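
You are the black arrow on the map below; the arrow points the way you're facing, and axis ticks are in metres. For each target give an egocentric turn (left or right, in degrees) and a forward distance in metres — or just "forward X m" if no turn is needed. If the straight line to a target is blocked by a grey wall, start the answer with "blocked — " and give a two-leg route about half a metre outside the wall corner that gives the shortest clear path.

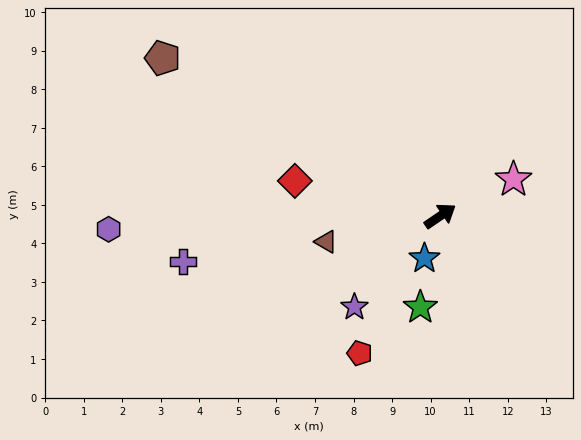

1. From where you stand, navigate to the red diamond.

turn left 132°, forward 3.9 m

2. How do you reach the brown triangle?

turn left 158°, forward 3.0 m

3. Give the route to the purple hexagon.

turn left 148°, forward 8.6 m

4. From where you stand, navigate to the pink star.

turn right 8°, forward 2.1 m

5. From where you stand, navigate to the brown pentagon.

turn left 116°, forward 8.3 m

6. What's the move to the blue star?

turn right 145°, forward 1.2 m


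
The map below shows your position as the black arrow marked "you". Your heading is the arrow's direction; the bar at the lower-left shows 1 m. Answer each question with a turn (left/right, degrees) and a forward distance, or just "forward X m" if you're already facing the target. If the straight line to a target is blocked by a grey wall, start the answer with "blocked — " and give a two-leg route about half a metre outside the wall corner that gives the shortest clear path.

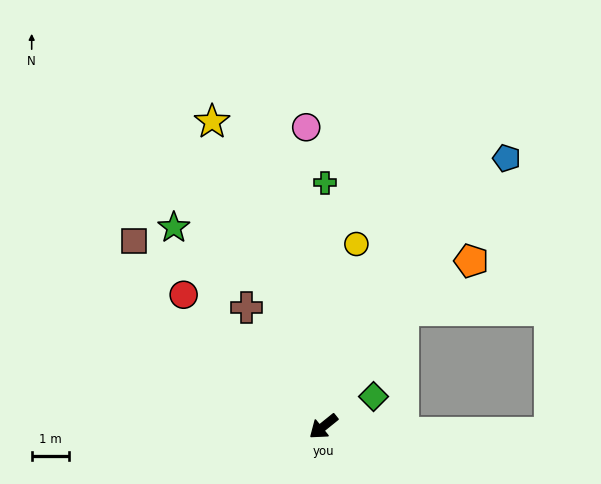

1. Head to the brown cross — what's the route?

turn right 96°, forward 3.8 m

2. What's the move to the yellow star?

turn right 109°, forward 8.7 m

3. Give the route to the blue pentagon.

turn right 163°, forward 8.8 m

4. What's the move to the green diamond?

turn left 172°, forward 1.6 m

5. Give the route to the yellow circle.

turn right 139°, forward 5.0 m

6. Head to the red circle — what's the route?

turn right 82°, forward 5.2 m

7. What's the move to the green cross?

turn right 129°, forward 6.6 m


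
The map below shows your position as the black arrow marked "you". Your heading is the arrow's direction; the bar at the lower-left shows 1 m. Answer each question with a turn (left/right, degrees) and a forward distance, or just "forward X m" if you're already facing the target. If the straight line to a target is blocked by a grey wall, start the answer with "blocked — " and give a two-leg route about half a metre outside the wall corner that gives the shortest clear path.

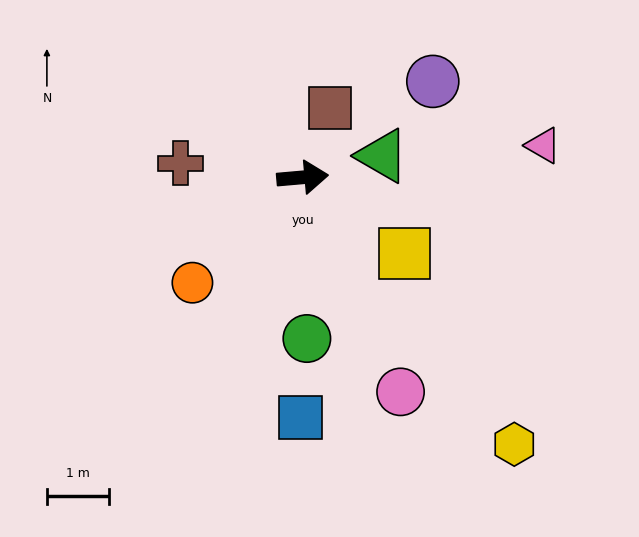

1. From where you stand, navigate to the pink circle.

turn right 70°, forward 3.8 m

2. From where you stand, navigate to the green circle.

turn right 94°, forward 2.6 m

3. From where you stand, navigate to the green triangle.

turn left 10°, forward 1.3 m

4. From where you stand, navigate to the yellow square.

turn right 42°, forward 2.1 m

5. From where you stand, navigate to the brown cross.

turn left 168°, forward 2.0 m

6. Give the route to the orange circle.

turn right 141°, forward 2.5 m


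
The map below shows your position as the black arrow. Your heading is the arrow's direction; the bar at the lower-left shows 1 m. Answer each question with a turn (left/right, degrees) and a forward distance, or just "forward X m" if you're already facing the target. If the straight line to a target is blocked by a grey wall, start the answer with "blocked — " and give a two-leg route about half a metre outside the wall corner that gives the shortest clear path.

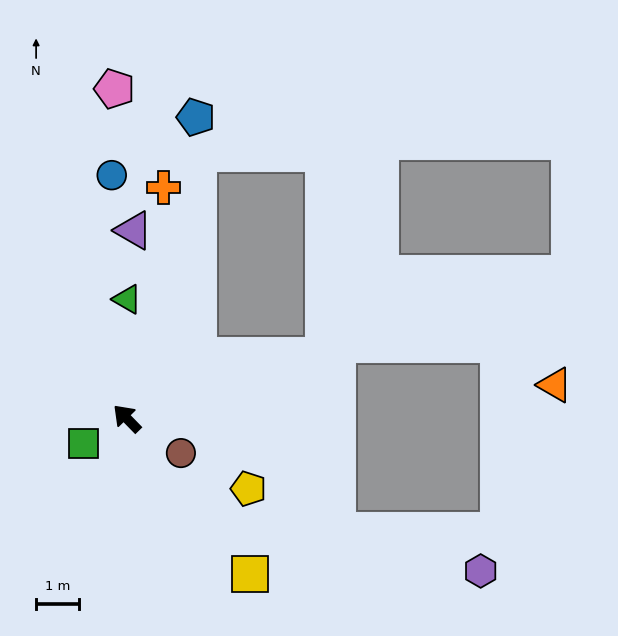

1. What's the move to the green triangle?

turn right 44°, forward 2.8 m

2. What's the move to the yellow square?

turn left 174°, forward 4.6 m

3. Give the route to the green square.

turn left 76°, forward 1.2 m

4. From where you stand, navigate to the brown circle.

turn right 167°, forward 1.5 m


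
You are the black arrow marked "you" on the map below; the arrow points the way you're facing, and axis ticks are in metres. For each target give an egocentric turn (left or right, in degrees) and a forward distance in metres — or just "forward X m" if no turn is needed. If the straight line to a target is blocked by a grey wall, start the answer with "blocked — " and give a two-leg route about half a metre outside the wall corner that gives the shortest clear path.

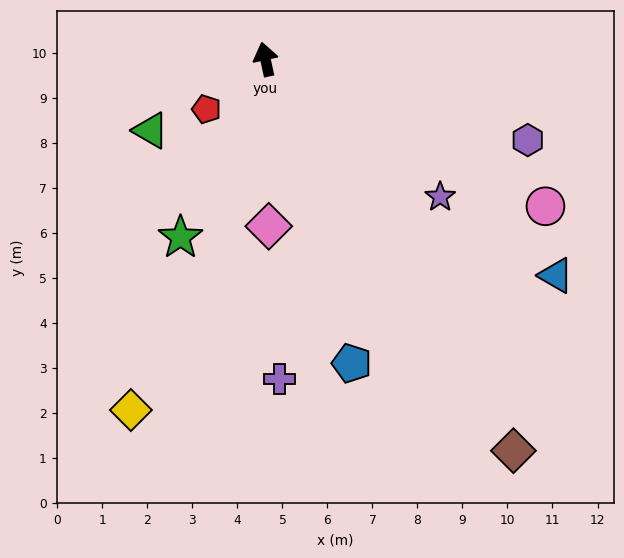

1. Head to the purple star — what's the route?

turn right 141°, forward 4.9 m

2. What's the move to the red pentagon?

turn left 118°, forward 1.7 m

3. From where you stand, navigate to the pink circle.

turn right 130°, forward 7.0 m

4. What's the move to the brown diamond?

turn right 160°, forward 10.3 m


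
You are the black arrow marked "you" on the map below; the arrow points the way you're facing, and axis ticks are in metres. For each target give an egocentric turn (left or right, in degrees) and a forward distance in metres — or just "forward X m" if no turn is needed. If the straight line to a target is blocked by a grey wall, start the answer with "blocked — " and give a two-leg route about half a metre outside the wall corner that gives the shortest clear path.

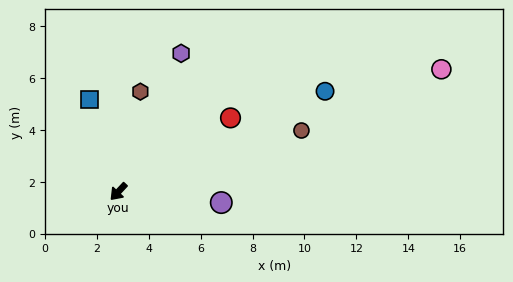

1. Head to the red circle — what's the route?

turn left 166°, forward 5.2 m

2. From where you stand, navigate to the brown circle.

turn left 151°, forward 7.4 m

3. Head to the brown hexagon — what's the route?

turn right 149°, forward 3.9 m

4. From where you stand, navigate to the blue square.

turn right 120°, forward 3.7 m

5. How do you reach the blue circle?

turn left 159°, forward 8.9 m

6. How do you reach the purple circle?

turn left 127°, forward 4.0 m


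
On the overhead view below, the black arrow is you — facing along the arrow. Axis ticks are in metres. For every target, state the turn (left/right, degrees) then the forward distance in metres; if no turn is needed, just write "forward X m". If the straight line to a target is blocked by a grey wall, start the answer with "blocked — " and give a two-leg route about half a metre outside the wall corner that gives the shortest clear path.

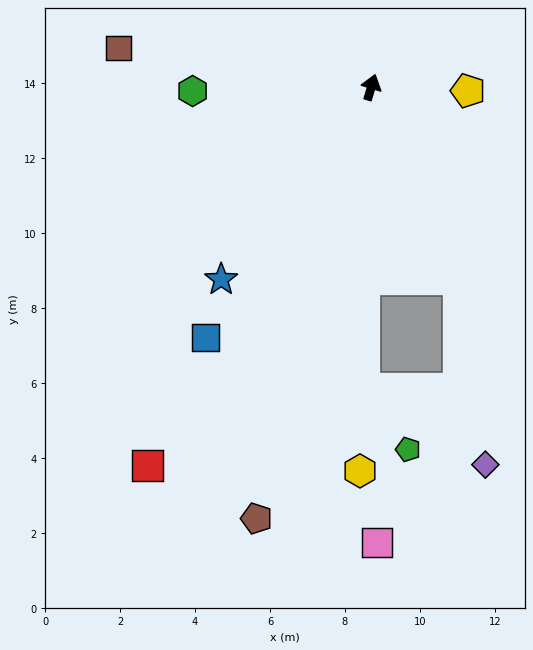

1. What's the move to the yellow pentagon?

turn right 75°, forward 2.6 m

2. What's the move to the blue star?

turn left 159°, forward 6.5 m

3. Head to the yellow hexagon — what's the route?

turn right 165°, forward 10.2 m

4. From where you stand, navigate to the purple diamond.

blocked — turn right 139°, forward 5.6 m, then turn right 16°, forward 5.0 m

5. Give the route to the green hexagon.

turn left 108°, forward 4.8 m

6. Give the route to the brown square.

turn left 98°, forward 6.8 m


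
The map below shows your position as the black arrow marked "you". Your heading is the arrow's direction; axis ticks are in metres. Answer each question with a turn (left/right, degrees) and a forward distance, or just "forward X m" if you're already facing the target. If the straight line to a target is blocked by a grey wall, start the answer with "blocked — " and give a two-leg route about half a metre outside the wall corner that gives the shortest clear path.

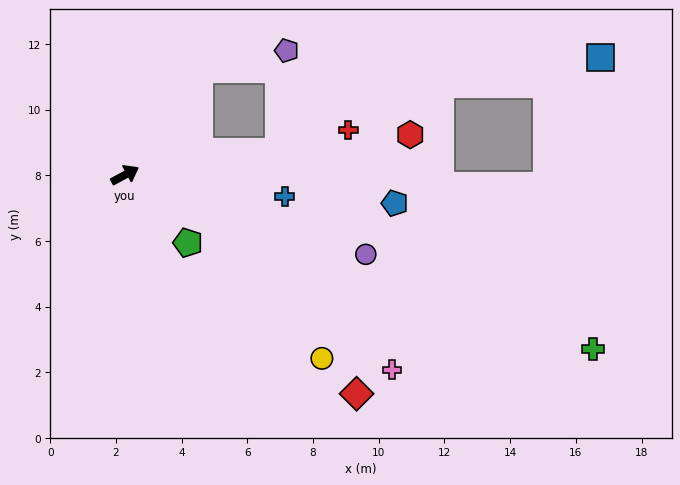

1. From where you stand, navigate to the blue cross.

turn right 36°, forward 4.9 m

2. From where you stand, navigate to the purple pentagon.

blocked — turn left 26°, forward 3.9 m, then turn right 43°, forward 2.7 m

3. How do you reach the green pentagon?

turn right 76°, forward 2.8 m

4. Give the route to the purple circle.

turn right 47°, forward 7.7 m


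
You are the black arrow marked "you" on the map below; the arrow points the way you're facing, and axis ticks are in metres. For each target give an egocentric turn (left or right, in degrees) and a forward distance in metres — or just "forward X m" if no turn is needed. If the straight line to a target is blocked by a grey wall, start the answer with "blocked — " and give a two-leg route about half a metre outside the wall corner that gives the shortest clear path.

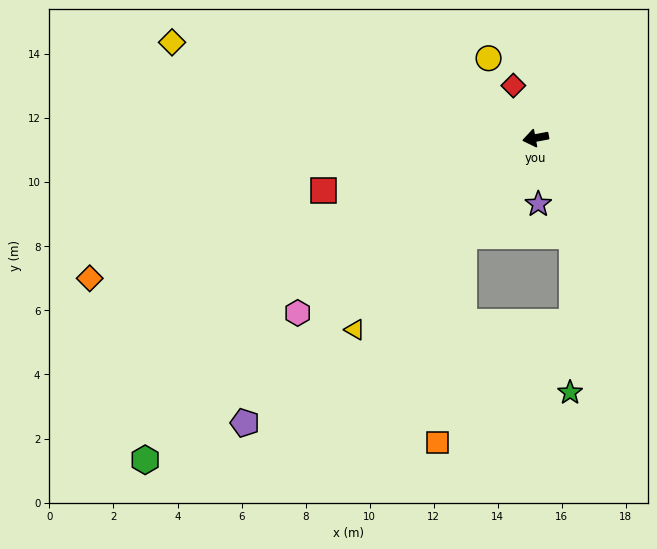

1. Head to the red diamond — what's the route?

turn right 78°, forward 1.8 m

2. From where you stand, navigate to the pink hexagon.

turn left 26°, forward 9.2 m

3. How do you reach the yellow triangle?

turn left 36°, forward 8.2 m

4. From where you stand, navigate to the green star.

blocked — turn left 100°, forward 3.3 m, then turn right 22°, forward 4.9 m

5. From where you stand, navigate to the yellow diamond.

turn right 25°, forward 11.7 m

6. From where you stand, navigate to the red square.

turn left 3°, forward 6.8 m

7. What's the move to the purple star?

turn left 82°, forward 2.1 m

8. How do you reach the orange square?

blocked — turn left 43°, forward 3.8 m, then turn left 29°, forward 6.5 m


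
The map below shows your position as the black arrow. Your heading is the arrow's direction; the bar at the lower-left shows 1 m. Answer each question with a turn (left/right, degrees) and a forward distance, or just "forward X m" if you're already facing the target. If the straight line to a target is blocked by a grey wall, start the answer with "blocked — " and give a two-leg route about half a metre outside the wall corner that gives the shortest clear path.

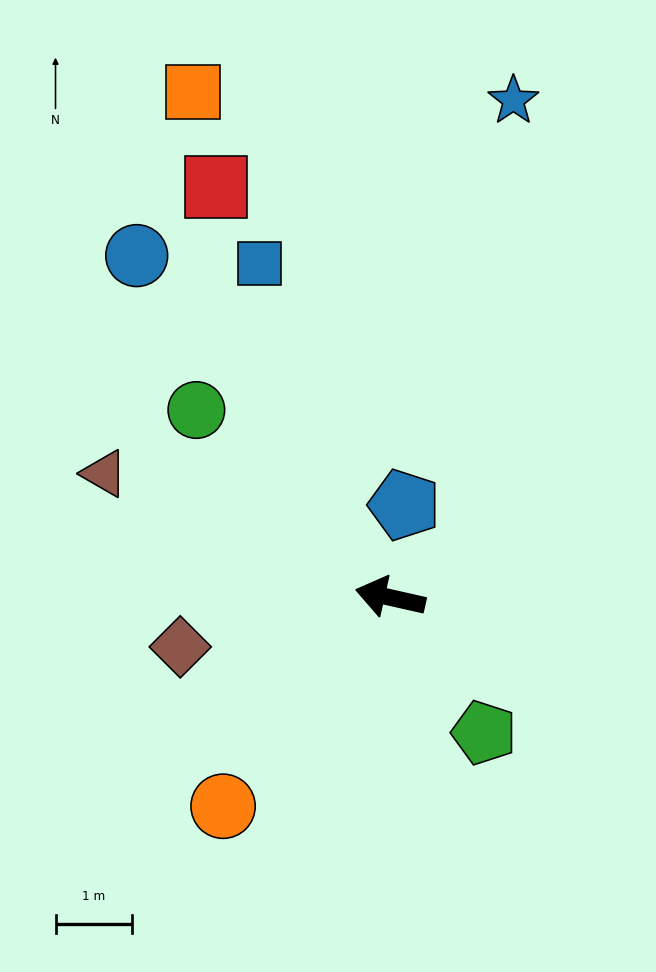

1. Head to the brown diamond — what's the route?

turn left 26°, forward 2.8 m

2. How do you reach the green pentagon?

turn left 137°, forward 2.1 m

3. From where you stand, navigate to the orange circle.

turn left 64°, forward 3.5 m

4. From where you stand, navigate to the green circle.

turn right 31°, forward 3.5 m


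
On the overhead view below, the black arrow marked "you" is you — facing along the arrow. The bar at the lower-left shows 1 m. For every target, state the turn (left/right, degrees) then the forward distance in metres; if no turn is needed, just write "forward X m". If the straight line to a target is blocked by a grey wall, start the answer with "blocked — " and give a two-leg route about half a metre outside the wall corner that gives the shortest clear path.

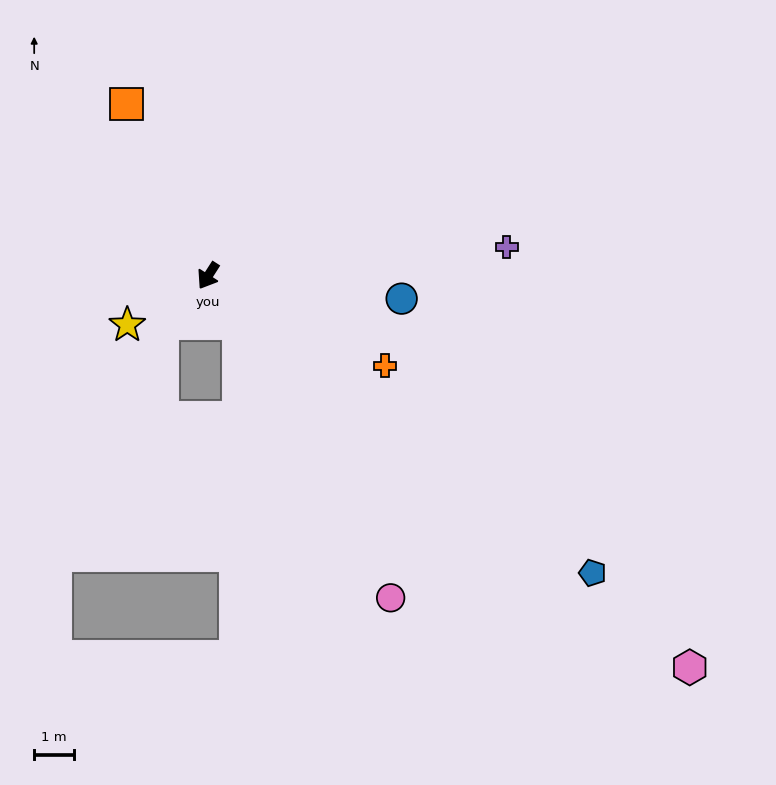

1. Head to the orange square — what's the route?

turn right 122°, forward 4.8 m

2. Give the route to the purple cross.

turn left 128°, forward 7.6 m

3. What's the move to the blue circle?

turn left 116°, forward 5.0 m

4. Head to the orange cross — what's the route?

turn left 96°, forward 5.0 m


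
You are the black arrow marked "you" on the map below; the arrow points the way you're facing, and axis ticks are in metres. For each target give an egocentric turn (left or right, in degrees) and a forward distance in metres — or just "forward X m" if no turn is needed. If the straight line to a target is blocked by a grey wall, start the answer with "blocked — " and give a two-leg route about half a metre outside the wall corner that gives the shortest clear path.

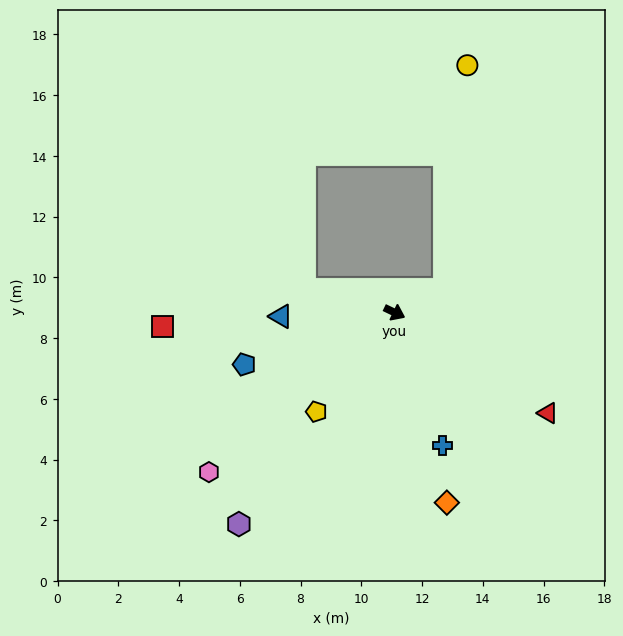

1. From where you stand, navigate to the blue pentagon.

turn right 135°, forward 5.2 m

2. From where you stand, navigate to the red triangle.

turn right 8°, forward 6.0 m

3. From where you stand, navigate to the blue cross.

turn right 45°, forward 4.7 m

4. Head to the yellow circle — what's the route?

blocked — turn left 48°, forward 1.8 m, then turn left 62°, forward 7.5 m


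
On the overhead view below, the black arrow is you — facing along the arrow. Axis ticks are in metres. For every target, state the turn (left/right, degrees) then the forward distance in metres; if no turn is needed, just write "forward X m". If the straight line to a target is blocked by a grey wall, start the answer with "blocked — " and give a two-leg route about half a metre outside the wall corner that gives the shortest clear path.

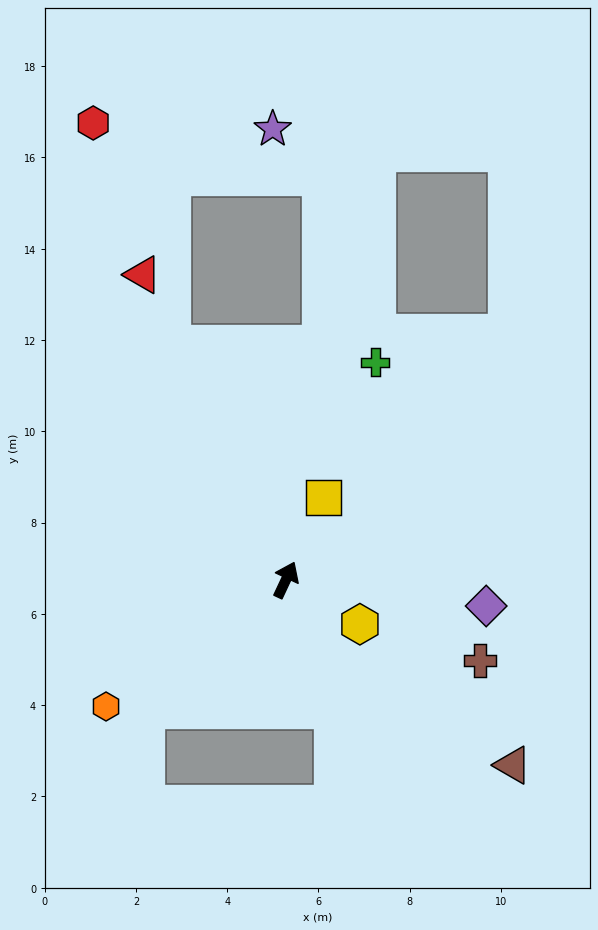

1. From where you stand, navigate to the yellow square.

forward 2.0 m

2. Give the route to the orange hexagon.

turn left 150°, forward 4.8 m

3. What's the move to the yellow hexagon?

turn right 96°, forward 1.9 m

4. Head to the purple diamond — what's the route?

turn right 72°, forward 4.4 m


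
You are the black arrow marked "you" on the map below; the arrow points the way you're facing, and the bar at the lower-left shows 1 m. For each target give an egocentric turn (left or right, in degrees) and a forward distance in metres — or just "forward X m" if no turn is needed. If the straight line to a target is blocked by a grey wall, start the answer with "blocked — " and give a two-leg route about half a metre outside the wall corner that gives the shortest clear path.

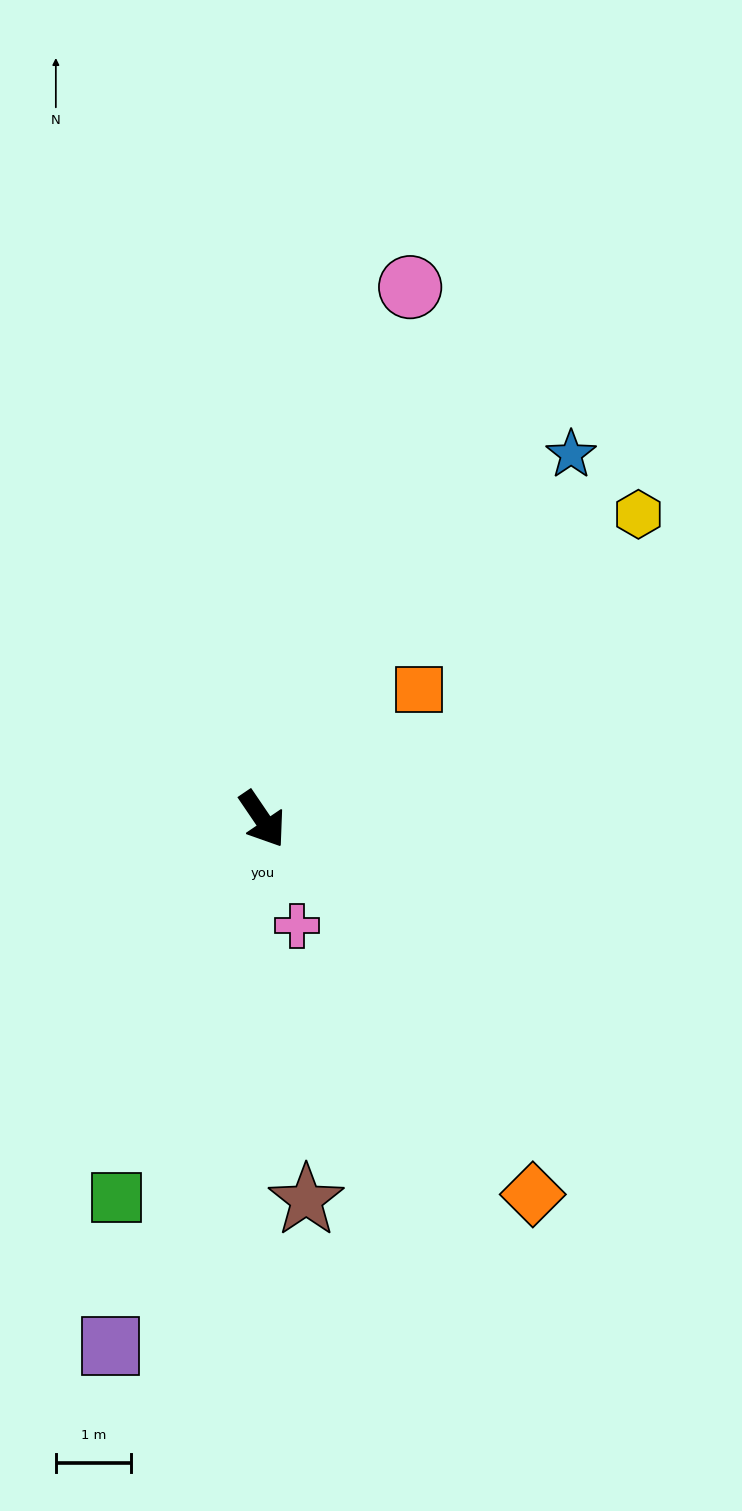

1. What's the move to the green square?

turn right 55°, forward 5.4 m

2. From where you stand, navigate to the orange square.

turn left 95°, forward 2.7 m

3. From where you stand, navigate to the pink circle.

turn left 130°, forward 7.3 m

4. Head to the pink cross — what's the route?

turn right 16°, forward 1.5 m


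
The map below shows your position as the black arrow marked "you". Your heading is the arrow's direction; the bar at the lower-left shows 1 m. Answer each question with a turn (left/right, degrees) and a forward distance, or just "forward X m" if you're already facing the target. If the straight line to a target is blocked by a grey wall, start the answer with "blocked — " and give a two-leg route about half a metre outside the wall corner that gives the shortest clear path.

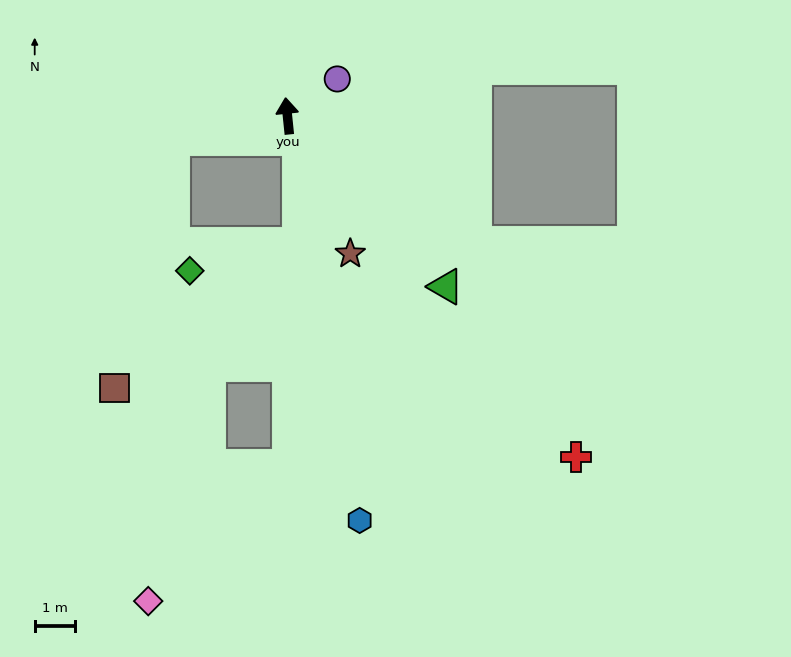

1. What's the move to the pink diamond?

blocked — turn left 96°, forward 2.9 m, then turn left 75°, forward 11.6 m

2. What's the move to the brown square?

blocked — turn left 96°, forward 2.9 m, then turn left 65°, forward 6.4 m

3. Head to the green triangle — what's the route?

turn right 143°, forward 5.8 m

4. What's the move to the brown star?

turn right 161°, forward 3.8 m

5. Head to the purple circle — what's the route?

turn right 59°, forward 1.6 m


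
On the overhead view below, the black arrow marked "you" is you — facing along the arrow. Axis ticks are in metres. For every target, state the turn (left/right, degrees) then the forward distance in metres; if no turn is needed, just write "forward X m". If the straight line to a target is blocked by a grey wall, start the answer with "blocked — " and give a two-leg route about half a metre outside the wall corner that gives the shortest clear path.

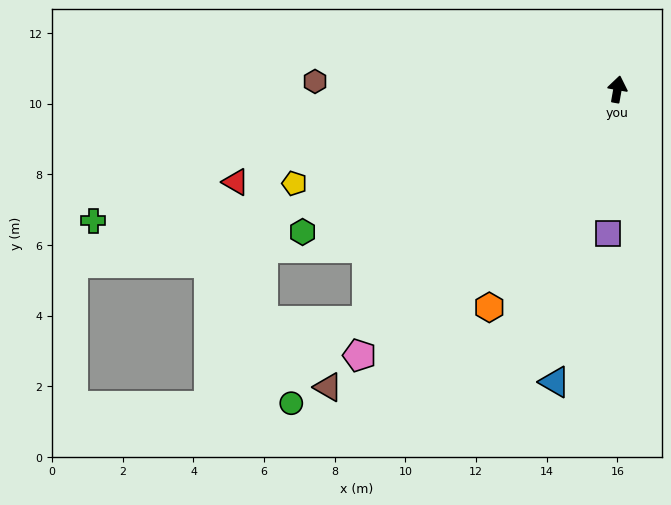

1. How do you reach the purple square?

turn right 174°, forward 4.1 m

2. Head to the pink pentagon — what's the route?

turn left 146°, forward 10.5 m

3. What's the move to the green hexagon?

turn left 124°, forward 9.8 m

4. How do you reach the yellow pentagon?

turn left 116°, forward 9.5 m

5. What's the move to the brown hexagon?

turn left 99°, forward 8.6 m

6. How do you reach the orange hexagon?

turn left 160°, forward 7.2 m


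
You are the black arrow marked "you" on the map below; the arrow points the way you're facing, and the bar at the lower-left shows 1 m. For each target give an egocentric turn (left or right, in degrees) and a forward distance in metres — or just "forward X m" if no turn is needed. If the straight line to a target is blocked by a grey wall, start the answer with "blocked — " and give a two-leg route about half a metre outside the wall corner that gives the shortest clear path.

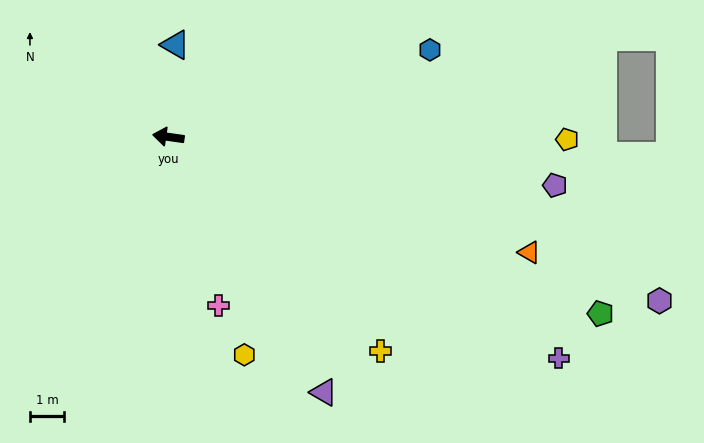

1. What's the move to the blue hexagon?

turn right 154°, forward 8.0 m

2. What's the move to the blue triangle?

turn right 86°, forward 2.7 m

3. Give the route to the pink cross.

turn left 115°, forward 5.1 m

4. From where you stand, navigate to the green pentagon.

turn left 166°, forward 13.6 m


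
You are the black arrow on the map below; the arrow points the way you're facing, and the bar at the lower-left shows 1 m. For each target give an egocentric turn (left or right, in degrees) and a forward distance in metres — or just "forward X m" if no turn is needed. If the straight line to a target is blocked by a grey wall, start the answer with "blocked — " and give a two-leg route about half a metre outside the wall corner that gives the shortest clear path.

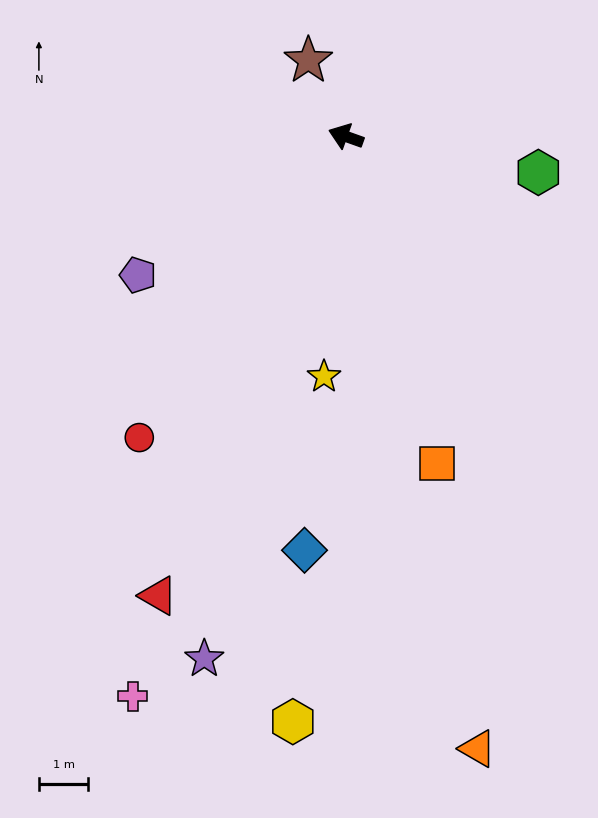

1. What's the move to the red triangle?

turn left 87°, forward 10.0 m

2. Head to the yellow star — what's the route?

turn left 104°, forward 4.9 m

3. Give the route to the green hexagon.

turn right 171°, forward 4.0 m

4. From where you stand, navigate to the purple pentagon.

turn left 53°, forward 5.0 m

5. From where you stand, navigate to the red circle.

turn left 75°, forward 7.4 m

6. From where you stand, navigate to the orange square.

turn left 125°, forward 6.9 m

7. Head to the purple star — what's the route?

turn left 94°, forward 10.9 m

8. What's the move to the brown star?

turn right 44°, forward 1.7 m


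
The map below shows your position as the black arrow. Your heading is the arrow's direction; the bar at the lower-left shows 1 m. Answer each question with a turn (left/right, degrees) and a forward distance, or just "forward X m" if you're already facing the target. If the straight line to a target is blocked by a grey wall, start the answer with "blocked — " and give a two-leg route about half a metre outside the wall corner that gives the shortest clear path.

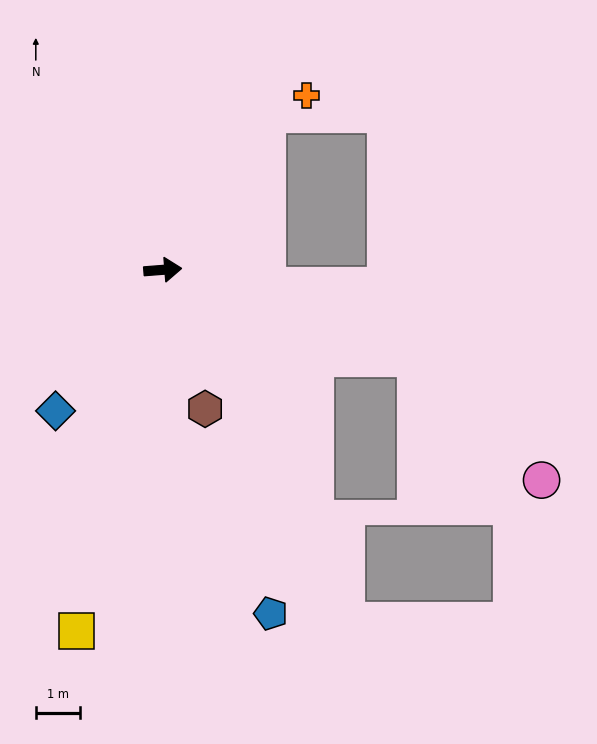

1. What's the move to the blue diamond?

turn right 132°, forward 4.0 m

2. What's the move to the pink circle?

blocked — turn right 24°, forward 6.0 m, then turn right 25°, forward 4.0 m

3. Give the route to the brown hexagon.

turn right 77°, forward 3.3 m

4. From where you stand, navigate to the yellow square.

turn right 108°, forward 8.4 m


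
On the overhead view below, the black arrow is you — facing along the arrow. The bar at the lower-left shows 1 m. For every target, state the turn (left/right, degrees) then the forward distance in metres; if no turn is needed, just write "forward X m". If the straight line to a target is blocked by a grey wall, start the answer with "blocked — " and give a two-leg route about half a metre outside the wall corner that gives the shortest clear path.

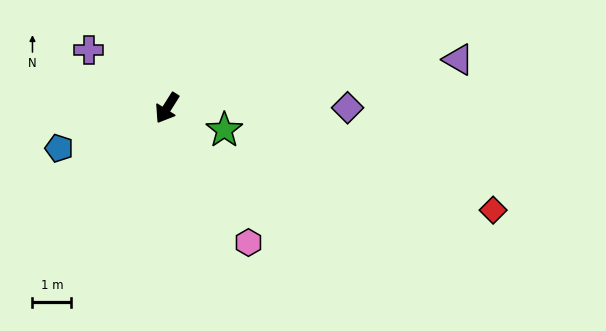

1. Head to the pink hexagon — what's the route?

turn left 64°, forward 4.1 m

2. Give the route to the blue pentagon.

turn right 37°, forward 3.0 m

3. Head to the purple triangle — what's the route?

turn left 132°, forward 7.6 m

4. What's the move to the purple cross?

turn right 94°, forward 2.5 m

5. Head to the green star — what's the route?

turn left 101°, forward 1.6 m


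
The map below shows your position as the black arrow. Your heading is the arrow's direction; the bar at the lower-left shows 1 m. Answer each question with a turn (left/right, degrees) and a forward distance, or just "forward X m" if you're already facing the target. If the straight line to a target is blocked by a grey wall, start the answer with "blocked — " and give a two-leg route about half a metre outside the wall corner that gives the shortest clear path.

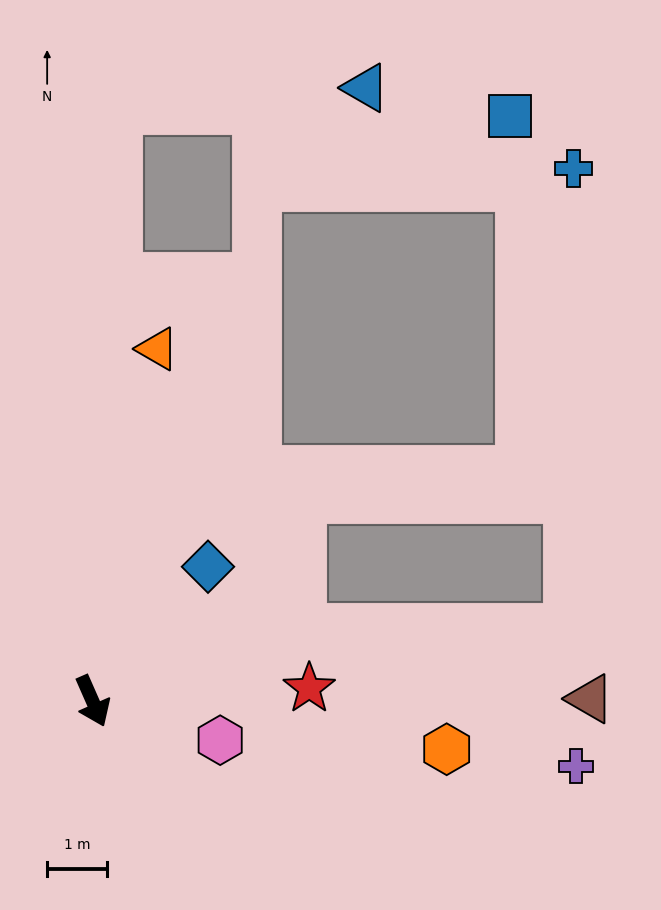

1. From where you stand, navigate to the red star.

turn left 70°, forward 3.6 m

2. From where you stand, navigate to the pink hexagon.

turn left 49°, forward 2.2 m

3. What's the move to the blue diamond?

turn left 116°, forward 2.9 m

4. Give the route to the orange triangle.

turn left 146°, forward 5.9 m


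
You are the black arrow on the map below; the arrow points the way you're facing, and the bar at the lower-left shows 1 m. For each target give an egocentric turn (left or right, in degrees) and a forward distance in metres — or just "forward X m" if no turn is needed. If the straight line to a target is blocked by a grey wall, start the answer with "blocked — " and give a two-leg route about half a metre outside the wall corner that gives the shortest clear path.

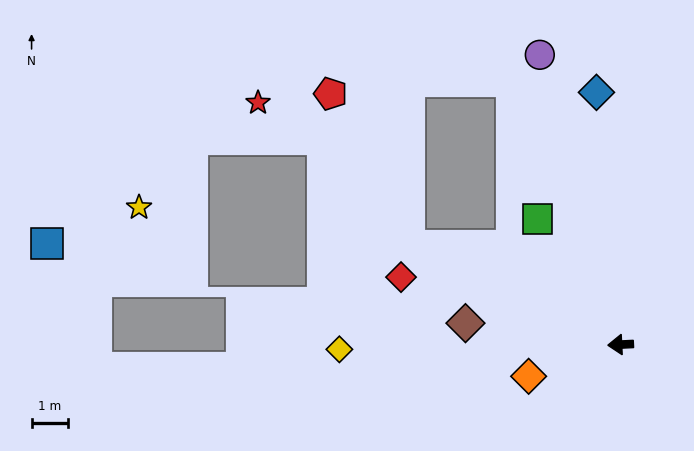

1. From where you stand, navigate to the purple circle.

turn right 77°, forward 8.2 m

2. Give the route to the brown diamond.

turn right 11°, forward 4.3 m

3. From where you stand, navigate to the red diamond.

turn right 20°, forward 6.3 m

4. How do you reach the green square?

turn right 59°, forward 4.1 m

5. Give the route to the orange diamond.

turn left 16°, forward 2.7 m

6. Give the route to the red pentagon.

blocked — turn right 28°, forward 6.3 m, then turn right 37°, forward 4.7 m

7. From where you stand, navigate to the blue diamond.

turn right 87°, forward 6.9 m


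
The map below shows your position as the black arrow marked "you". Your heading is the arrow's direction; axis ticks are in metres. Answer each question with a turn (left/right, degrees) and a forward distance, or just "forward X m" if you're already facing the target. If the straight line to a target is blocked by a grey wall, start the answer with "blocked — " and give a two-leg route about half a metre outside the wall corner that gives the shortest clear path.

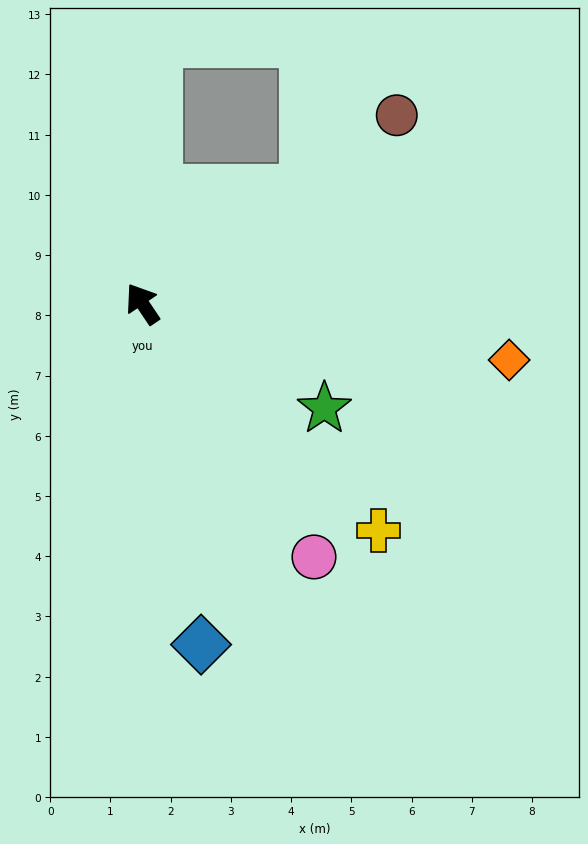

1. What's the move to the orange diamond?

turn right 133°, forward 6.2 m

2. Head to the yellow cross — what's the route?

turn right 168°, forward 5.4 m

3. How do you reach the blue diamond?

turn left 156°, forward 5.7 m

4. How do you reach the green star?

turn right 154°, forward 3.5 m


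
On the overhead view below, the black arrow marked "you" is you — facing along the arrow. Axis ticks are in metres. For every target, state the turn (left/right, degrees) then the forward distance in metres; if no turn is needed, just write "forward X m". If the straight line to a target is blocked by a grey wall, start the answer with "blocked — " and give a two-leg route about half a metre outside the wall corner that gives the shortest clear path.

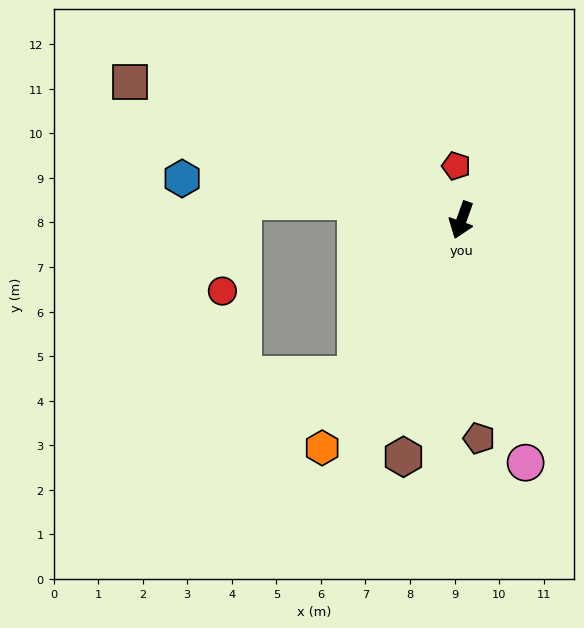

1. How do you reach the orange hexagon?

turn right 12°, forward 6.0 m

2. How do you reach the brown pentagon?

turn left 24°, forward 4.9 m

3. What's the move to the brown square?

turn right 93°, forward 8.1 m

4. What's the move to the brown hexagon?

turn left 6°, forward 5.5 m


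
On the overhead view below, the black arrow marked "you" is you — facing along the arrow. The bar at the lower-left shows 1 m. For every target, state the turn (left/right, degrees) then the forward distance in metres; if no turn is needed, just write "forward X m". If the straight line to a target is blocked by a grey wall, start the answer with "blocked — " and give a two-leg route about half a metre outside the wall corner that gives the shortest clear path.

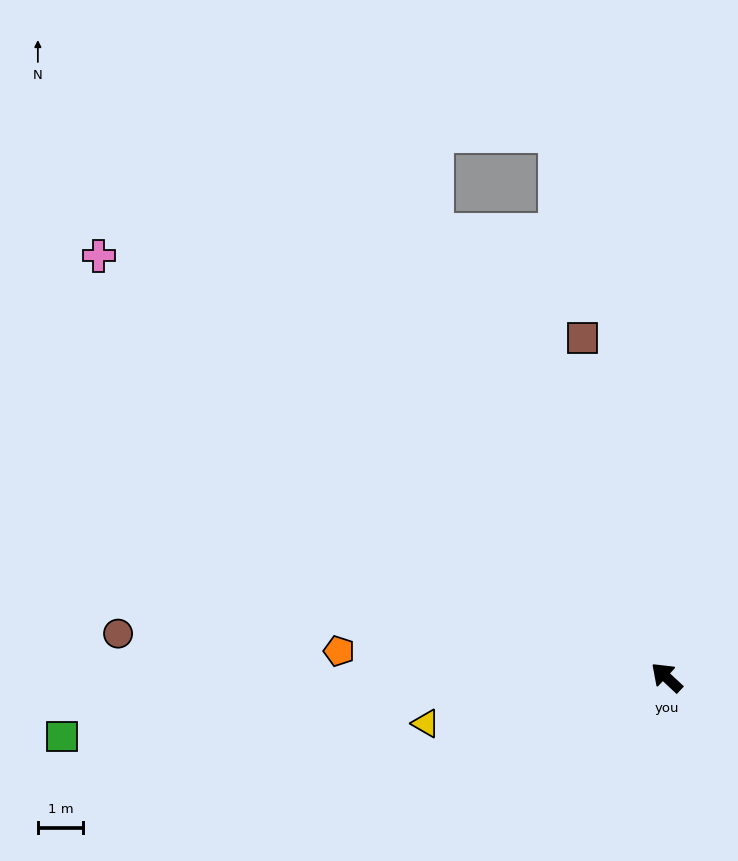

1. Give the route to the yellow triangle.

turn left 54°, forward 5.4 m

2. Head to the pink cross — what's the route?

turn left 6°, forward 15.6 m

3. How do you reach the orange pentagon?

turn left 38°, forward 7.2 m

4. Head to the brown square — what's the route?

turn right 33°, forward 7.7 m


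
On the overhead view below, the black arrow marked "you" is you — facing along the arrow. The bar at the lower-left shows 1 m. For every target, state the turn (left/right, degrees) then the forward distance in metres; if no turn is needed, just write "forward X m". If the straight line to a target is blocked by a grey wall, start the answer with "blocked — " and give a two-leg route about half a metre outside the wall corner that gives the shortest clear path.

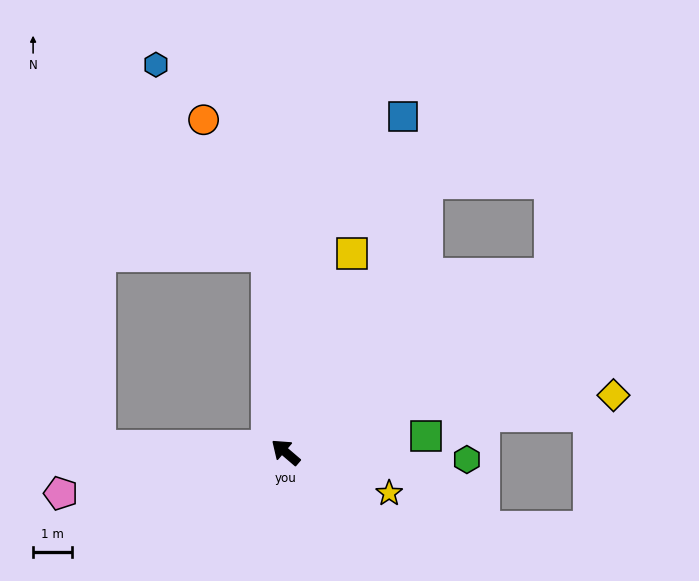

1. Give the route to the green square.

turn right 133°, forward 3.6 m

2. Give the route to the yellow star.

turn right 161°, forward 2.8 m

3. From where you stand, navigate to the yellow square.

turn right 68°, forward 5.3 m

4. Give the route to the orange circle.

blocked — turn right 44°, forward 5.0 m, then turn left 20°, forward 3.8 m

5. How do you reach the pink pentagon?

turn left 51°, forward 5.8 m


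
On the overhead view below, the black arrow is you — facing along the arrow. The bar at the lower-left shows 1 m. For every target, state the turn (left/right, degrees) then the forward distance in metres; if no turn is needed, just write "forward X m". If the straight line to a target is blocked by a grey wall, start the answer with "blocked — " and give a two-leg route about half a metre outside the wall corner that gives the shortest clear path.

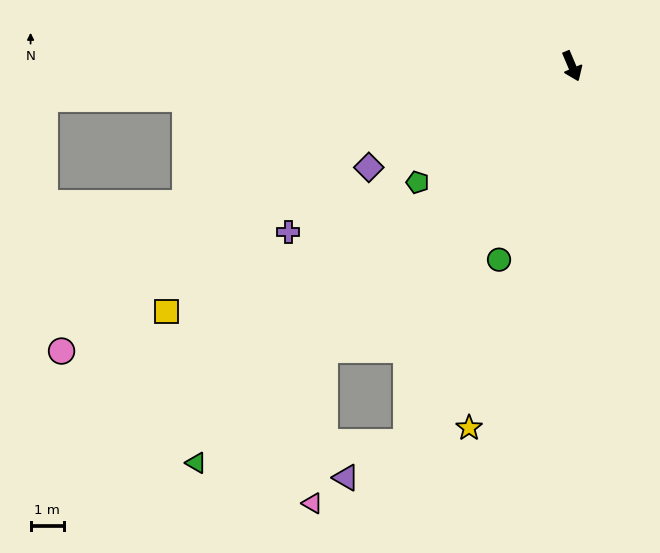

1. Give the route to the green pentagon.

turn right 76°, forward 5.8 m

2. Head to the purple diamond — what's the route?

turn right 87°, forward 6.8 m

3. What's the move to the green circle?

turn right 44°, forward 6.2 m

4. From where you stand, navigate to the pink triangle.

blocked — turn right 64°, forward 11.3 m, then turn left 37°, forward 4.7 m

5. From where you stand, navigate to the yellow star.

turn right 39°, forward 11.3 m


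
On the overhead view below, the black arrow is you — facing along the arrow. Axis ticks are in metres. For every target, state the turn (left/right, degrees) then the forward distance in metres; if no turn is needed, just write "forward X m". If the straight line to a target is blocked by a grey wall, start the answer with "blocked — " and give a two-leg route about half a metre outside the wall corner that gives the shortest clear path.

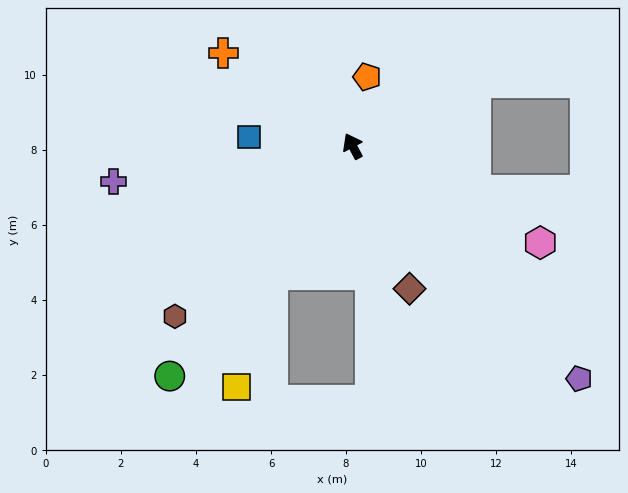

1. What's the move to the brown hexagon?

turn left 106°, forward 6.6 m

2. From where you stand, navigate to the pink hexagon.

turn right 145°, forward 5.6 m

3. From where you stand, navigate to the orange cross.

turn left 27°, forward 4.2 m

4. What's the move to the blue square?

turn left 57°, forward 2.8 m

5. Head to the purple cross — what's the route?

turn left 71°, forward 6.4 m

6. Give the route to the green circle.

turn left 114°, forward 7.8 m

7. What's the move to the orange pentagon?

turn right 40°, forward 1.9 m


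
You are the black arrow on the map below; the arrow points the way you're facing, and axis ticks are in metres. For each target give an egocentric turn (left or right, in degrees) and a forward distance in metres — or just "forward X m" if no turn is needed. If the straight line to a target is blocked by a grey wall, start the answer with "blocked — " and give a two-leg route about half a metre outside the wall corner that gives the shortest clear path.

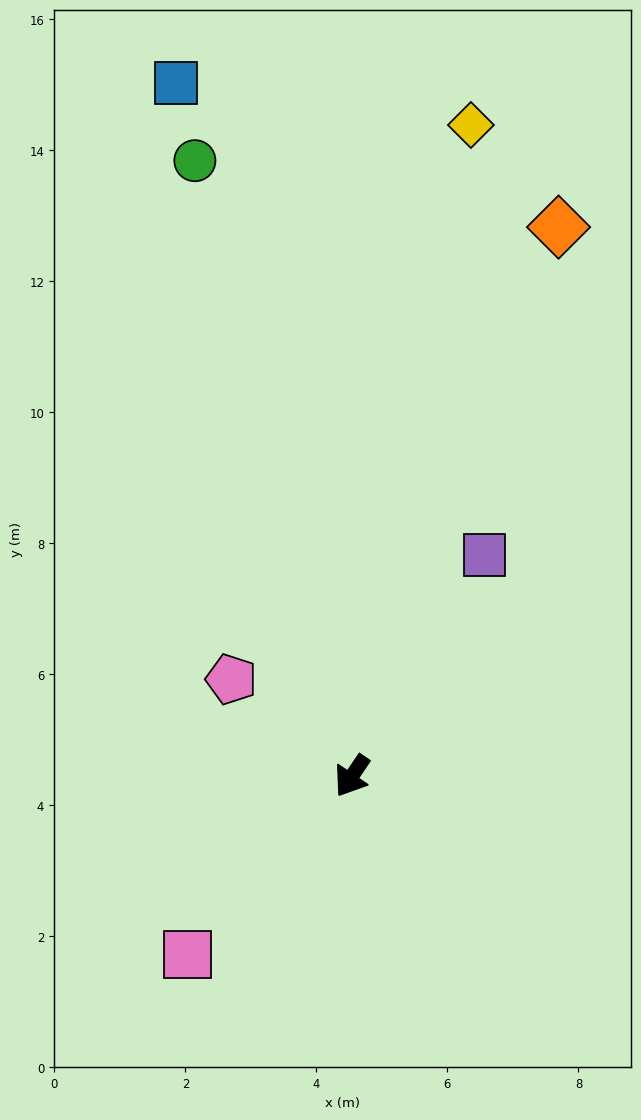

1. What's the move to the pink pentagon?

turn right 95°, forward 2.4 m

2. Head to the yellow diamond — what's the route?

turn right 156°, forward 10.1 m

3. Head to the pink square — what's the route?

turn right 9°, forward 3.7 m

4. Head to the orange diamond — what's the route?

turn right 167°, forward 9.0 m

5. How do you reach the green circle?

turn right 132°, forward 9.7 m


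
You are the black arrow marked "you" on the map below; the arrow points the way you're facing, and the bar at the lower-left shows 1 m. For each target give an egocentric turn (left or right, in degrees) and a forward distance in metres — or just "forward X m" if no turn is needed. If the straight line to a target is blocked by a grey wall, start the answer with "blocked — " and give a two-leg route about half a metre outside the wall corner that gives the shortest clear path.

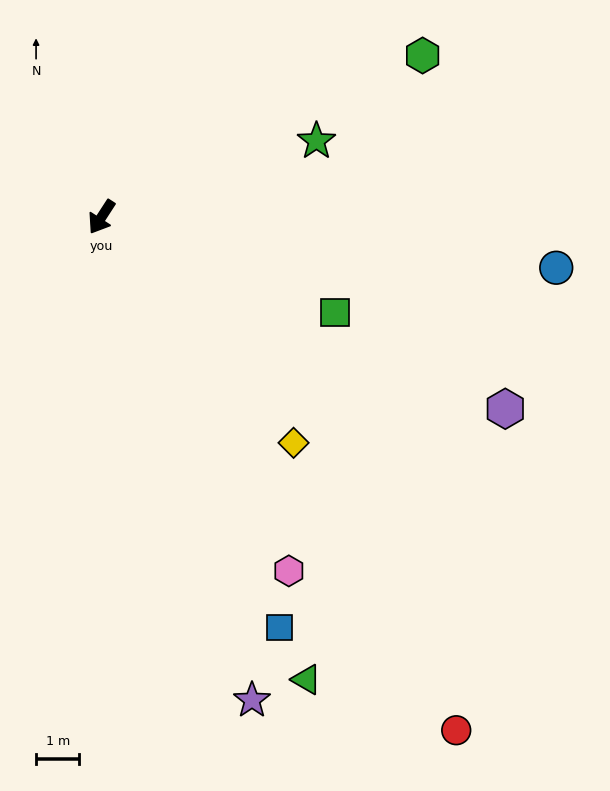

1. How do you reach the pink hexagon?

turn left 61°, forward 9.3 m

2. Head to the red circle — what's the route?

turn left 68°, forward 14.4 m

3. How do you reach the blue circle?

turn left 117°, forward 10.6 m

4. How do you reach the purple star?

turn left 50°, forward 11.7 m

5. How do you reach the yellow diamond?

turn left 73°, forward 6.8 m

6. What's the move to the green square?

turn left 101°, forward 5.8 m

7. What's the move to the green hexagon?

turn left 150°, forward 8.3 m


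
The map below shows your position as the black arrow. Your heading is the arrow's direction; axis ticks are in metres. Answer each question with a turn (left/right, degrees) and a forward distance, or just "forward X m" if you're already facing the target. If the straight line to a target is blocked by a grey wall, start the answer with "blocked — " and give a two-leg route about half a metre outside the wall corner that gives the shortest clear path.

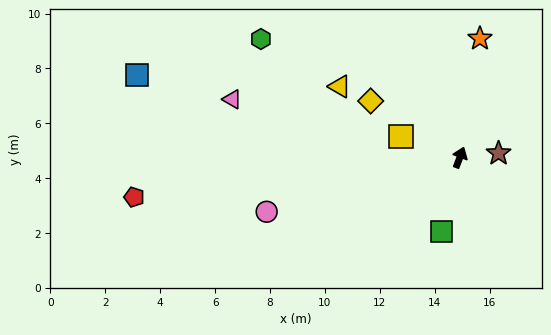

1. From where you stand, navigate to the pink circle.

turn left 126°, forward 7.3 m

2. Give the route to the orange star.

turn left 11°, forward 4.4 m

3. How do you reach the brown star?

turn right 63°, forward 1.4 m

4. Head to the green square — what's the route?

turn right 173°, forward 2.8 m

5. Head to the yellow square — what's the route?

turn left 91°, forward 2.3 m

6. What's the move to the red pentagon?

turn left 118°, forward 12.0 m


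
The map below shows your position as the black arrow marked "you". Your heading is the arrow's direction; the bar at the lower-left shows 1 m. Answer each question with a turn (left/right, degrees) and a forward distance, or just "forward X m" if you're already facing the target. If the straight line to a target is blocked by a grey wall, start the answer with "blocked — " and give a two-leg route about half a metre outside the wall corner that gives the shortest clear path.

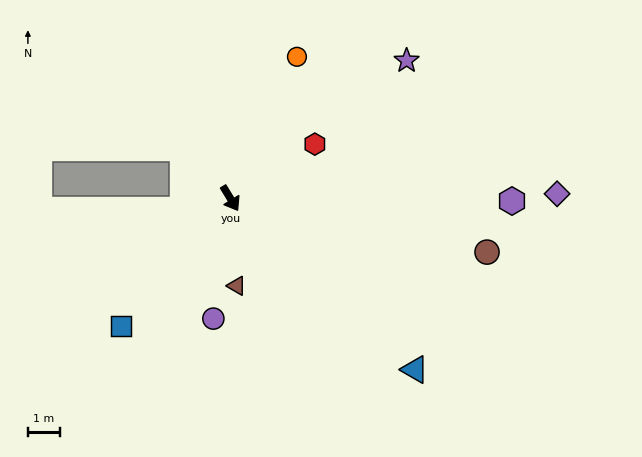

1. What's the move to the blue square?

turn right 72°, forward 5.3 m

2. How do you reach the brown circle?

turn left 47°, forward 8.2 m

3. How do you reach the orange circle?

turn left 123°, forward 4.9 m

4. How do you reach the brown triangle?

turn right 27°, forward 2.8 m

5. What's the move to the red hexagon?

turn left 91°, forward 3.2 m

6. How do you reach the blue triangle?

turn left 16°, forward 7.9 m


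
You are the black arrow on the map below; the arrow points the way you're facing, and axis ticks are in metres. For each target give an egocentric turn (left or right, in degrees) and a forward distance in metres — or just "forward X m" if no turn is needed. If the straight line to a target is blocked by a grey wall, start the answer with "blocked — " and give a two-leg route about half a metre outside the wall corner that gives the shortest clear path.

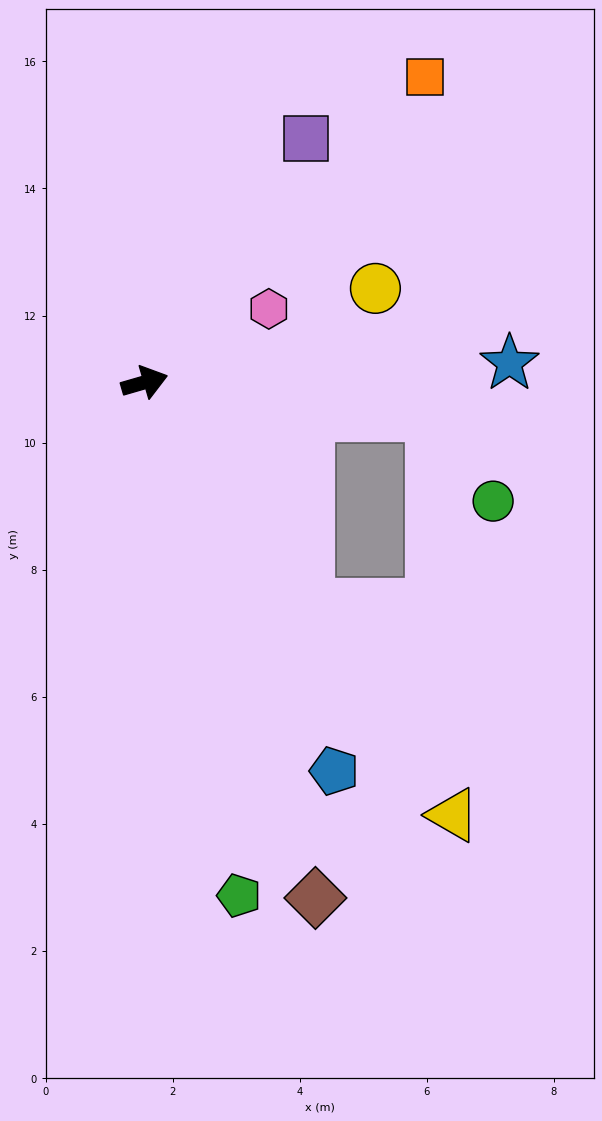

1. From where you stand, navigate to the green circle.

blocked — turn right 23°, forward 4.6 m, then turn right 48°, forward 1.7 m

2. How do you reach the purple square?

turn left 40°, forward 4.6 m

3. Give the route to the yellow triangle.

turn right 71°, forward 8.4 m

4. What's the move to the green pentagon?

turn right 96°, forward 8.2 m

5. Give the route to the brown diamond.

turn right 88°, forward 8.5 m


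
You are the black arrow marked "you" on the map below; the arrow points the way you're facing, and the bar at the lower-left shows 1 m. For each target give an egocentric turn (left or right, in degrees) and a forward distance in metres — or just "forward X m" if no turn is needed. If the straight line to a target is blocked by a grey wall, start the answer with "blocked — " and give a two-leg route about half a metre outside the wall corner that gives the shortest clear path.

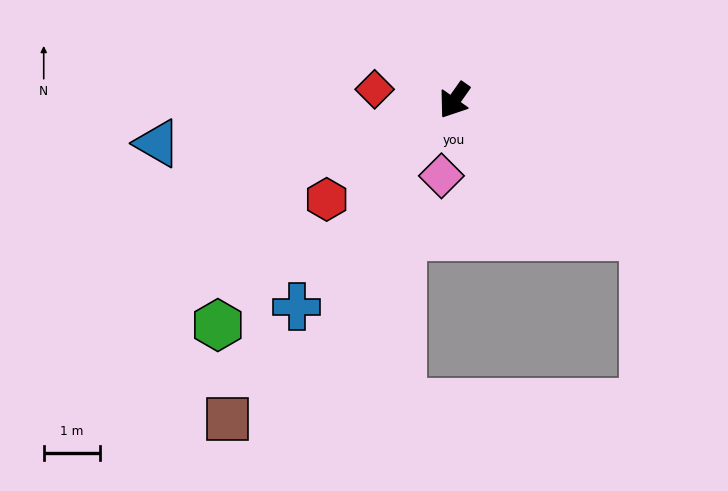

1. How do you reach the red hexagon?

turn right 17°, forward 2.8 m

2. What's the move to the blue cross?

turn right 2°, forward 4.6 m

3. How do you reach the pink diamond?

turn left 25°, forward 1.4 m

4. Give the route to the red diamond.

turn right 63°, forward 1.4 m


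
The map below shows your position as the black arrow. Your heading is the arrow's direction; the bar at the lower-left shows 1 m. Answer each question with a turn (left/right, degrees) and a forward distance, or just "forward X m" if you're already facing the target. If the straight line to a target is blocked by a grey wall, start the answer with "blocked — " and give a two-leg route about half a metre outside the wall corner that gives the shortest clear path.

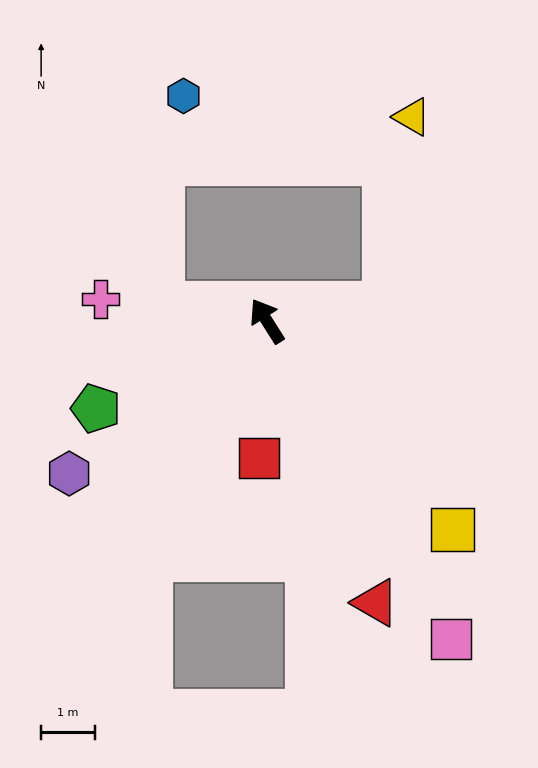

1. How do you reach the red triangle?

turn left 169°, forward 5.6 m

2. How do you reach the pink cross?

turn left 50°, forward 3.1 m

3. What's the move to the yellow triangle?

blocked — turn right 114°, forward 2.2 m, then turn left 74°, forward 3.5 m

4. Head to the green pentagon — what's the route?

turn left 85°, forward 3.6 m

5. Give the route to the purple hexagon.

turn left 95°, forward 4.7 m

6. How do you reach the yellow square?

turn right 171°, forward 5.2 m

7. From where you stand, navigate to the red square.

turn left 144°, forward 2.6 m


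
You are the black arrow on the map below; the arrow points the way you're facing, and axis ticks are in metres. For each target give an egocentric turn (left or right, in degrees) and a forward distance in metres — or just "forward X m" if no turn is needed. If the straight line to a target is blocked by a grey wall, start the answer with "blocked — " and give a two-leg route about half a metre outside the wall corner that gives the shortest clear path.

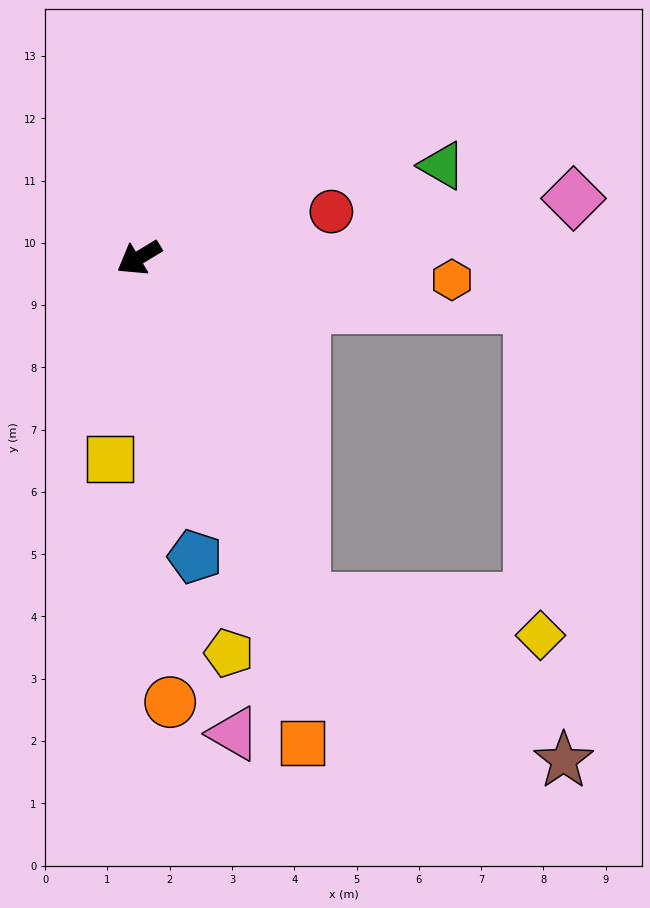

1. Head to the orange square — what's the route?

turn left 77°, forward 8.2 m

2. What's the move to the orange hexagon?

turn left 145°, forward 5.0 m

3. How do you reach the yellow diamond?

blocked — turn left 85°, forward 6.1 m, then turn left 55°, forward 3.8 m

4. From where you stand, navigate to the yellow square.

turn left 51°, forward 3.3 m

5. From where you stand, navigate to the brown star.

blocked — turn left 85°, forward 6.1 m, then turn left 32°, forward 4.9 m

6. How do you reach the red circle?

turn left 162°, forward 3.2 m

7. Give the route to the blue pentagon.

turn left 69°, forward 4.9 m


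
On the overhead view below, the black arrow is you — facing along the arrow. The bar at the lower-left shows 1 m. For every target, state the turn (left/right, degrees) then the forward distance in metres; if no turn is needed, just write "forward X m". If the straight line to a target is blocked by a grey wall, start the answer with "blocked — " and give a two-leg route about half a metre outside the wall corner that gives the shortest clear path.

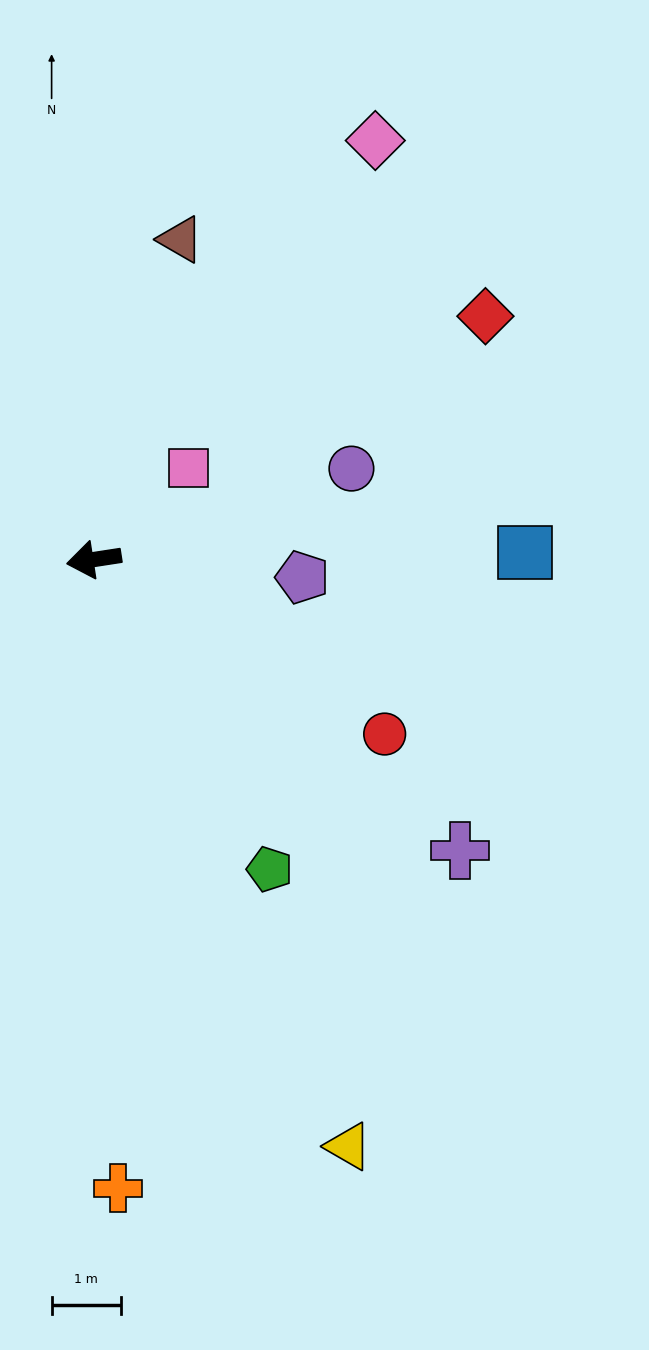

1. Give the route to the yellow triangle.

turn left 105°, forward 9.2 m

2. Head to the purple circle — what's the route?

turn right 169°, forward 3.9 m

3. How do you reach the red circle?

turn left 140°, forward 4.9 m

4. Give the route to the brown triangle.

turn right 114°, forward 4.8 m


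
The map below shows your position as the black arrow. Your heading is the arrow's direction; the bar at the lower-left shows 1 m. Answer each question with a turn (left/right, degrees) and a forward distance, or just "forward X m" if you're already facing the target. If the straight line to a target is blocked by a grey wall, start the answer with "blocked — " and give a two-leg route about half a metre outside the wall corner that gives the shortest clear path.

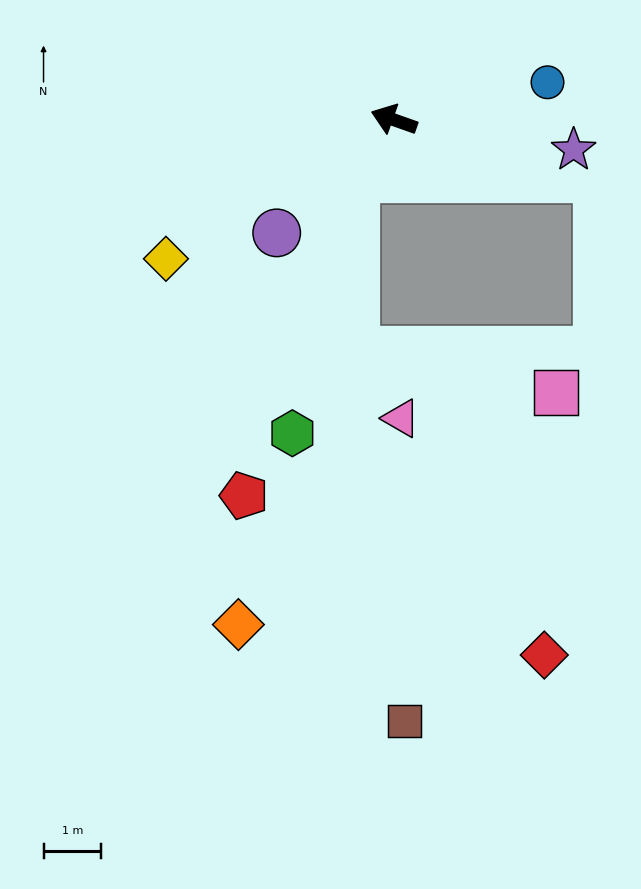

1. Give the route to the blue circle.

turn right 147°, forward 2.7 m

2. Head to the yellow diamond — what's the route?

turn left 51°, forward 4.6 m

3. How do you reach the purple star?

turn right 170°, forward 3.2 m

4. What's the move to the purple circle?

turn left 63°, forward 2.8 m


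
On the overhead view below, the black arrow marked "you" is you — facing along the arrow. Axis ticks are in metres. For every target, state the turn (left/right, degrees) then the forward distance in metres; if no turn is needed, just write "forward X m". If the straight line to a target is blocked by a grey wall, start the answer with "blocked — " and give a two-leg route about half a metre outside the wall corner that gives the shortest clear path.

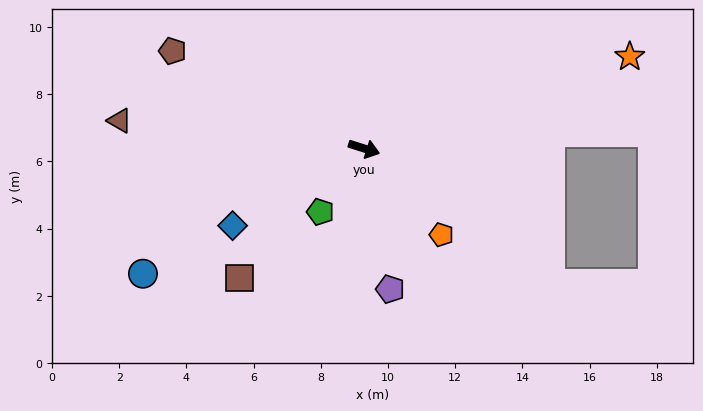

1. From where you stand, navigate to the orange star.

turn left 37°, forward 8.4 m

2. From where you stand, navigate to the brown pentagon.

turn left 171°, forward 6.4 m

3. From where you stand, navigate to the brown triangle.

turn right 169°, forward 7.3 m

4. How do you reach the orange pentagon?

turn right 30°, forward 3.4 m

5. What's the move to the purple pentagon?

turn right 62°, forward 4.3 m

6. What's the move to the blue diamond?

turn right 132°, forward 4.5 m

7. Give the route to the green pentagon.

turn right 107°, forward 2.3 m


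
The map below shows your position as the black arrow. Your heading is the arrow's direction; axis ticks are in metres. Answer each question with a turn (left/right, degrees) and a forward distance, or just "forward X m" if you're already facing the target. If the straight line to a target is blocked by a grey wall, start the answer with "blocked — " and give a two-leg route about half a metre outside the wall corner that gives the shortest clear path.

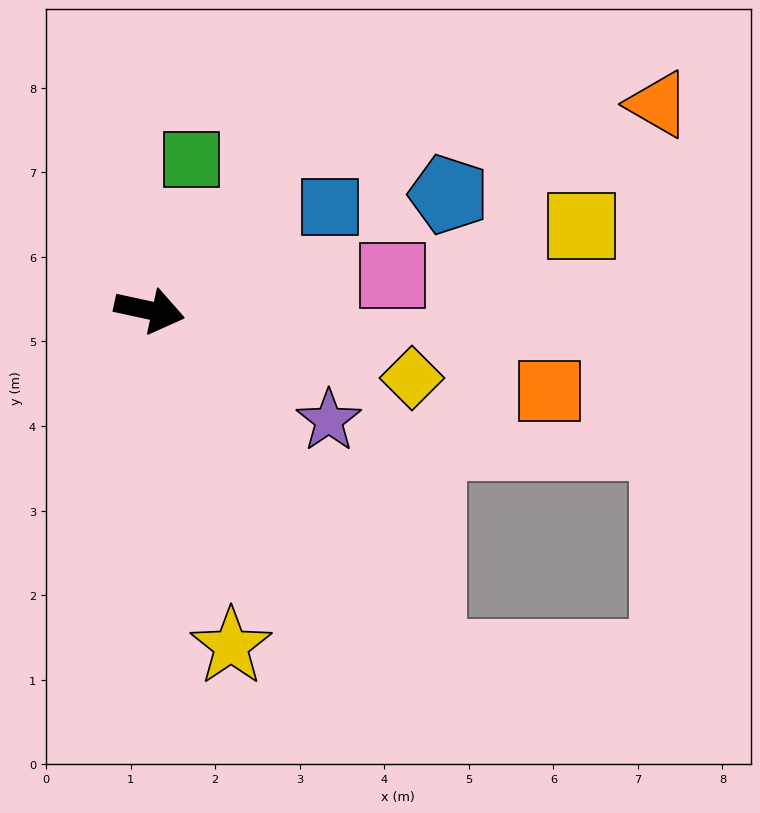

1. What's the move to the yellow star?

turn right 64°, forward 4.1 m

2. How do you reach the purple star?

turn right 19°, forward 2.5 m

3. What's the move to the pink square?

turn left 20°, forward 2.9 m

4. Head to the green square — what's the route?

turn left 87°, forward 1.9 m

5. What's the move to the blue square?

turn left 42°, forward 2.5 m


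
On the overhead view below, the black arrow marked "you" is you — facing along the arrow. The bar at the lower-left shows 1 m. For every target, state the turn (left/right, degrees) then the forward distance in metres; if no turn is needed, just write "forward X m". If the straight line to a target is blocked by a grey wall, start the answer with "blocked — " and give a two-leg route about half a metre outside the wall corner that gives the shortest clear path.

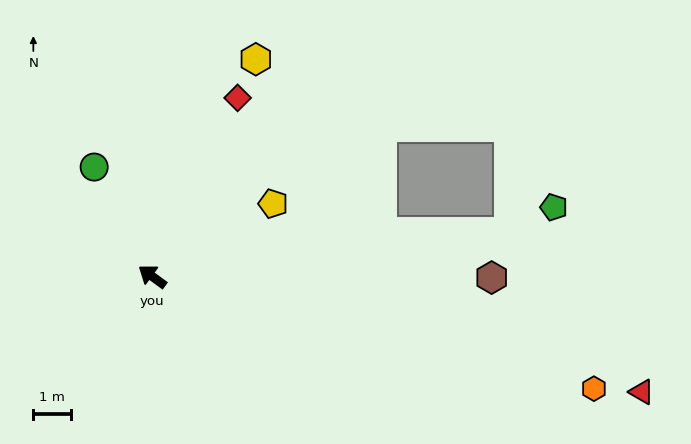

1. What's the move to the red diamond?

turn right 79°, forward 5.2 m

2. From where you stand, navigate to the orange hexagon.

turn right 158°, forward 12.1 m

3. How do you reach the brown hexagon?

turn right 144°, forward 9.0 m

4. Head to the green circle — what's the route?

turn right 26°, forward 3.3 m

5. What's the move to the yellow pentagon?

turn right 113°, forward 3.7 m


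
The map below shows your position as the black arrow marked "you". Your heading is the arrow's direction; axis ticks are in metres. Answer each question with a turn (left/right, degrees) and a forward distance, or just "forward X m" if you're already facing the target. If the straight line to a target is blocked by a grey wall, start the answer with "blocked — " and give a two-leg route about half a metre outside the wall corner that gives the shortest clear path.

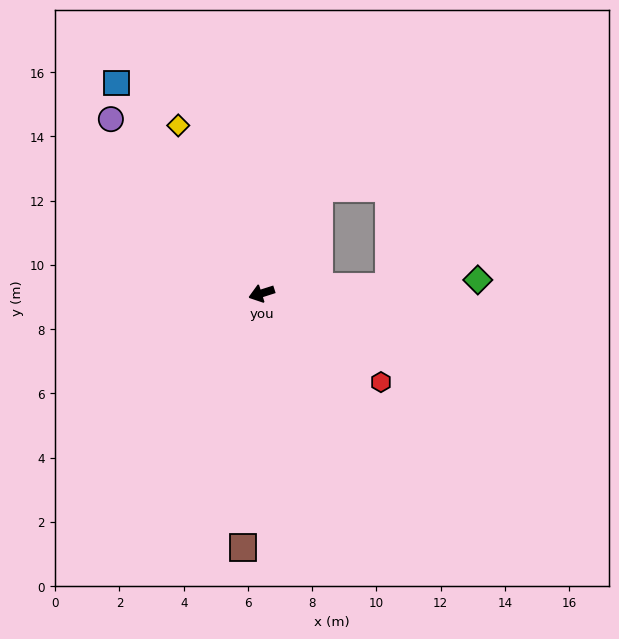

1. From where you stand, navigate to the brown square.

turn left 68°, forward 7.9 m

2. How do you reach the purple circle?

turn right 67°, forward 7.2 m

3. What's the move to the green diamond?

turn left 166°, forward 6.7 m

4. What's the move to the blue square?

turn right 73°, forward 8.0 m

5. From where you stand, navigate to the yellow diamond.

turn right 81°, forward 5.8 m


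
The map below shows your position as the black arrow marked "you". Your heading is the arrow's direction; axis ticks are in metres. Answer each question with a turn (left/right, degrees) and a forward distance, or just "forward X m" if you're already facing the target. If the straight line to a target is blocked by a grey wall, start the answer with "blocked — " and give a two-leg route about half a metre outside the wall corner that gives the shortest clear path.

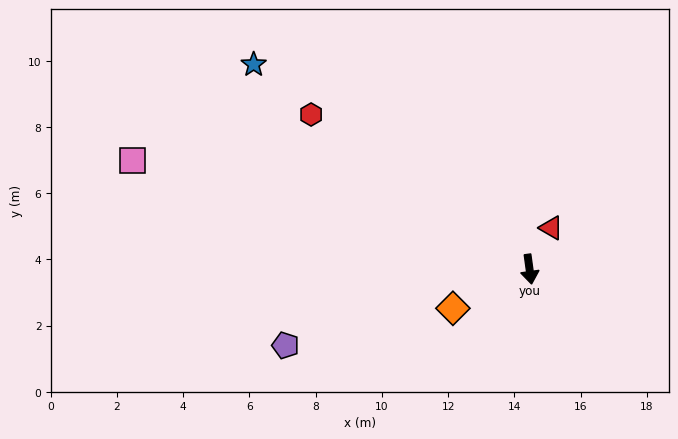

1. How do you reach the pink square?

turn right 113°, forward 12.4 m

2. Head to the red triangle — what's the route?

turn left 145°, forward 1.4 m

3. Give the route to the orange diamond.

turn right 71°, forward 2.6 m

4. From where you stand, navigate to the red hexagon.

turn right 133°, forward 8.1 m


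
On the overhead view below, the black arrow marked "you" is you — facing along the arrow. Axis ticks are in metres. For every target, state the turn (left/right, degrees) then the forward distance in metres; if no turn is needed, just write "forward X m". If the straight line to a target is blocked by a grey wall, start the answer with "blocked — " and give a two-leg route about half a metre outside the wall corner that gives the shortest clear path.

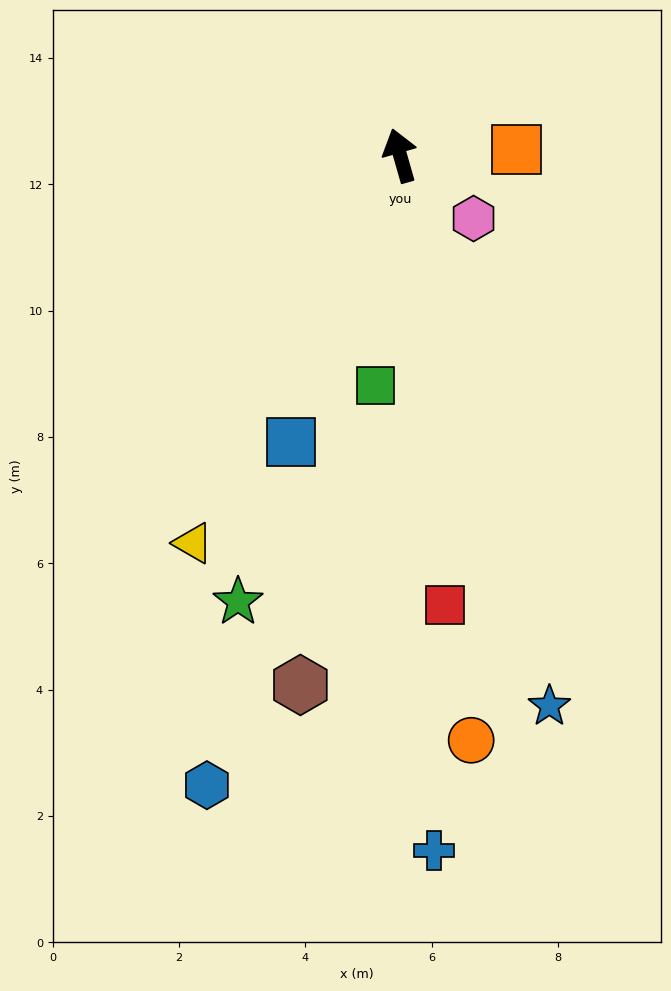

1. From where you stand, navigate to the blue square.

turn left 143°, forward 4.9 m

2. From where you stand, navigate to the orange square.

turn right 103°, forward 1.8 m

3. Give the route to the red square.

turn left 170°, forward 7.1 m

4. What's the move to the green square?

turn left 158°, forward 3.7 m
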